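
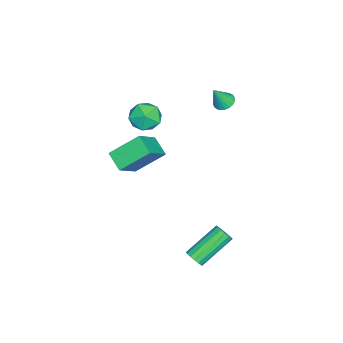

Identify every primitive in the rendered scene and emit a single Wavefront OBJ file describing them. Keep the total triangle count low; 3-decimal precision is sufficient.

v -3.067 0.754 2.782
v -2.63 0.533 2.512
v -2.573 0.366 3.898
v -2.556 0.749 2.554
v -2.57 0.967 2.636
v -2.67 1.147 2.743
v -2.839 1.26 2.858
v -3.048 1.285 2.959
v -3.259 1.219 3.029
v -3.438 1.072 3.057
v -3.552 0.87 3.038
v -3.583 0.648 2.974
v -3.524 0.444 2.877
v -3.387 0.294 2.764
v -3.194 0.224 2.654
v -2.979 0.245 2.566
v -2.78 0.354 2.516
v -0.72 -2.872 -1.494
v -1.363 -3.625 -0.971
v -1.34 -1.559 -0.364
v -1.983 -2.312 0.159
v 0.563 -3.208 -0.399
v -0.08 -3.961 0.124
v -0.057 -1.895 0.731
v -0.7 -2.648 1.254
v -0.919 -1.819 3.425
v -0.4 -1.517 2.734
v -0.96 -3.163 2.806
v -0.441 -2.861 2.115
v -0.084 -2.946 2.953
v -0.058 -2.116 3.336
v -1.302 -2.564 2.204
v -1.276 -1.734 2.587
v -0.637 -1.978 1.98
v 0.116 -2.214 2.443
v -1.476 -2.466 3.097
v -0.723 -2.702 3.56
v 3.781 1.466 -2.762
v 4.066 1.377 -2.348
v 2.784 2.405 -1.245
v 2.499 2.494 -1.658
v 4.16 1.602 -2.449
v 2.878 2.631 -1.345
v 4.153 1.791 -2.633
v 2.87 2.819 -1.53
v 4.046 1.893 -2.852
v 2.763 2.921 -1.749
v 3.868 1.88 -3.047
v 2.585 2.908 -1.943
v 3.667 1.756 -3.165
v 2.384 2.784 -2.062
v 3.496 1.555 -3.175
v 2.214 2.583 -2.072
v 3.402 1.329 -3.075
v 2.12 2.358 -1.971
v 3.41 1.141 -2.89
v 2.127 2.169 -1.787
v 3.517 1.039 -2.671
v 2.234 2.067 -1.568
v 3.695 1.052 -2.477
v 2.412 2.08 -1.373
v 3.896 1.176 -2.358
v 2.613 2.204 -1.255
f 2 1 4
f 2 4 3
f 4 1 5
f 4 5 3
f 5 1 6
f 5 6 3
f 6 1 7
f 6 7 3
f 7 1 8
f 7 8 3
f 8 1 9
f 8 9 3
f 9 1 10
f 9 10 3
f 10 1 11
f 10 11 3
f 11 1 12
f 11 12 3
f 12 1 13
f 12 13 3
f 13 1 14
f 13 14 3
f 14 1 15
f 14 15 3
f 15 1 16
f 15 16 3
f 16 1 17
f 16 17 3
f 17 1 2
f 17 2 3
f 19 21 18
f 22 19 18
f 18 21 20
f 20 22 18
f 19 25 21
f 23 19 22
f 23 25 19
f 21 25 20
f 24 22 20
f 20 25 24
f 24 23 22
f 25 23 24
f 26 37 31
f 26 31 27
f 26 27 33
f 26 33 36
f 26 36 37
f 27 31 35
f 31 37 30
f 37 36 28
f 36 33 32
f 33 27 34
f 29 35 30
f 29 30 28
f 29 28 32
f 29 32 34
f 29 34 35
f 30 35 31
f 28 30 37
f 32 28 36
f 34 32 33
f 35 34 27
f 39 38 42
f 39 42 40
f 40 42 43
f 40 43 41
f 42 38 44
f 42 44 43
f 43 44 45
f 43 45 41
f 44 38 46
f 44 46 45
f 45 46 47
f 45 47 41
f 46 38 48
f 46 48 47
f 47 48 49
f 47 49 41
f 48 38 50
f 48 50 49
f 49 50 51
f 49 51 41
f 50 38 52
f 50 52 51
f 51 52 53
f 51 53 41
f 52 38 54
f 52 54 53
f 53 54 55
f 53 55 41
f 54 38 56
f 54 56 55
f 55 56 57
f 55 57 41
f 56 38 58
f 56 58 57
f 57 58 59
f 57 59 41
f 58 38 60
f 58 60 59
f 59 60 61
f 59 61 41
f 60 38 62
f 60 62 61
f 61 62 63
f 61 63 41
f 62 38 39
f 62 39 63
f 63 39 40
f 63 40 41



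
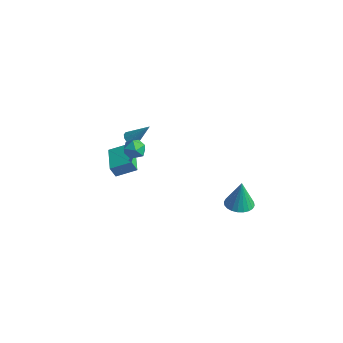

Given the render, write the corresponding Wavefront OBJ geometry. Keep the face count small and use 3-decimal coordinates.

v 3.939 0.465 -3.031
v 4.812 0.574 -3.027
v 3.901 0.715 -1.269
v 4.705 0.897 -3.076
v 4.48 1.153 -3.117
v 4.174 1.305 -3.145
v 3.831 1.329 -3.156
v 3.505 1.221 -3.148
v 3.245 0.998 -3.122
v 3.091 0.694 -3.082
v 3.066 0.355 -3.034
v 3.174 0.032 -2.986
v 3.398 -0.224 -2.945
v 3.705 -0.376 -2.916
v 4.047 -0.4 -2.905
v 4.373 -0.292 -2.914
v 4.633 -0.069 -2.94
v 4.787 0.235 -2.98
v -4.382 0.892 -2.329
v -3.961 0.973 -2.674
v -3.438 1.508 -1.031
v -4.128 1.234 -2.677
v -4.375 1.387 -2.569
v -4.625 1.383 -2.386
v -4.797 1.223 -2.184
v -4.838 0.958 -2.029
v -4.735 0.672 -1.969
v -4.519 0.456 -2.023
v -4.26 0.379 -2.175
v -4.04 0.464 -2.376
v -3.929 0.686 -2.562
v -1.966 -0.747 -0.534
v -1.578 -1.389 -0.431
v -2.962 -1.271 -0.049
v -2.574 -1.913 0.054
v -2.408 -1.3 0.466
v -1.793 -0.976 0.166
v -2.747 -1.684 -0.646
v -2.132 -1.36 -0.946
v -2.061 -1.968 -0.5
v -1.851 -1.73 0.187
v -2.689 -0.93 -0.667
v -2.479 -0.692 0.02
v -4.41 -0.642 -2.977
v -4.647 -0.873 -2.194
v -3.475 0.205 -2.443
v -3.712 -0.026 -1.66
v -3.208 -1.954 -3
v -3.445 -2.185 -2.217
v -2.273 -1.107 -2.466
v -2.51 -1.338 -1.683
f 2 1 4
f 2 4 3
f 4 1 5
f 4 5 3
f 5 1 6
f 5 6 3
f 6 1 7
f 6 7 3
f 7 1 8
f 7 8 3
f 8 1 9
f 8 9 3
f 9 1 10
f 9 10 3
f 10 1 11
f 10 11 3
f 11 1 12
f 11 12 3
f 12 1 13
f 12 13 3
f 13 1 14
f 13 14 3
f 14 1 15
f 14 15 3
f 15 1 16
f 15 16 3
f 16 1 17
f 16 17 3
f 17 1 18
f 17 18 3
f 18 1 2
f 18 2 3
f 20 19 22
f 20 22 21
f 22 19 23
f 22 23 21
f 23 19 24
f 23 24 21
f 24 19 25
f 24 25 21
f 25 19 26
f 25 26 21
f 26 19 27
f 26 27 21
f 27 19 28
f 27 28 21
f 28 19 29
f 28 29 21
f 29 19 30
f 29 30 21
f 30 19 31
f 30 31 21
f 31 19 20
f 31 20 21
f 32 43 37
f 32 37 33
f 32 33 39
f 32 39 42
f 32 42 43
f 33 37 41
f 37 43 36
f 43 42 34
f 42 39 38
f 39 33 40
f 35 41 36
f 35 36 34
f 35 34 38
f 35 38 40
f 35 40 41
f 36 41 37
f 34 36 43
f 38 34 42
f 40 38 39
f 41 40 33
f 45 47 44
f 48 45 44
f 44 47 46
f 46 48 44
f 45 51 47
f 49 45 48
f 49 51 45
f 47 51 46
f 50 48 46
f 46 51 50
f 50 49 48
f 51 49 50



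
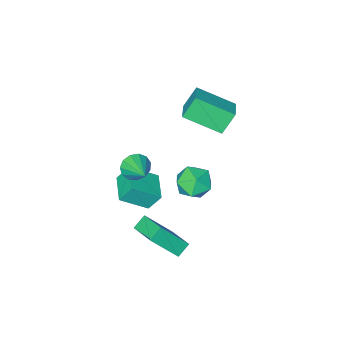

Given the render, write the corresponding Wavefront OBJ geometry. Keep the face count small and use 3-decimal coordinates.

v -1.661 0.061 1.708
v -2.368 0.15 2.819
v -2.898 1.485 0.808
v -3.604 1.574 1.919
v -0.896 0.986 2.121
v -1.602 1.075 3.232
v -2.132 2.41 1.221
v -2.839 2.499 2.332
v 1.997 3.247 -4.182
v 1.32 3.156 -3.728
v 2.147 4.732 -3.662
v 1.47 4.641 -3.208
v 3.11 2.599 -2.652
v 2.433 2.508 -2.198
v 3.26 4.084 -2.132
v 2.583 3.993 -1.678
v 2.904 2.545 2.035
v 3.408 2.665 1.52
v 3.276 3.775 2.685
v 3.061 2.841 1.386
v 2.665 2.923 1.458
v 2.344 2.885 1.713
v 2.201 2.739 2.07
v 2.282 2.532 2.416
v 2.56 2.328 2.641
v 2.947 2.194 2.673
v 3.321 2.171 2.503
v 3.562 2.267 2.184
v 3.595 2.451 1.818
v 1.236 -1.41 -3.531
v 0.732 -1.034 -2.616
v 0.01 -0.74 -4.482
v -0.493 -0.363 -3.567
v 2.033 -0.097 -3.633
v 1.53 0.28 -2.718
v 0.808 0.574 -4.584
v 0.304 0.95 -3.669
v 0.651 4.403 -0.225
v 1.308 4.581 0.478
v 0.012 3.259 0.662
v 0.669 3.437 1.365
v -0.029 4.093 1.17
v 0.366 4.801 0.622
v 0.954 3.039 0.518
v 1.349 3.747 -0.03
v 1.495 3.738 0.937
v 0.887 4.39 1.34
v 0.433 3.45 -0.2
v -0.175 4.102 0.203
f 2 4 1
f 5 2 1
f 1 4 3
f 3 5 1
f 2 8 4
f 6 2 5
f 6 8 2
f 4 8 3
f 7 5 3
f 3 8 7
f 7 6 5
f 8 6 7
f 10 12 9
f 13 10 9
f 9 12 11
f 11 13 9
f 10 16 12
f 14 10 13
f 14 16 10
f 12 16 11
f 15 13 11
f 11 16 15
f 15 14 13
f 16 14 15
f 18 17 20
f 18 20 19
f 20 17 21
f 20 21 19
f 21 17 22
f 21 22 19
f 22 17 23
f 22 23 19
f 23 17 24
f 23 24 19
f 24 17 25
f 24 25 19
f 25 17 26
f 25 26 19
f 26 17 27
f 26 27 19
f 27 17 28
f 27 28 19
f 28 17 29
f 28 29 19
f 29 17 18
f 29 18 19
f 31 33 30
f 34 31 30
f 30 33 32
f 32 34 30
f 31 37 33
f 35 31 34
f 35 37 31
f 33 37 32
f 36 34 32
f 32 37 36
f 36 35 34
f 37 35 36
f 38 49 43
f 38 43 39
f 38 39 45
f 38 45 48
f 38 48 49
f 39 43 47
f 43 49 42
f 49 48 40
f 48 45 44
f 45 39 46
f 41 47 42
f 41 42 40
f 41 40 44
f 41 44 46
f 41 46 47
f 42 47 43
f 40 42 49
f 44 40 48
f 46 44 45
f 47 46 39



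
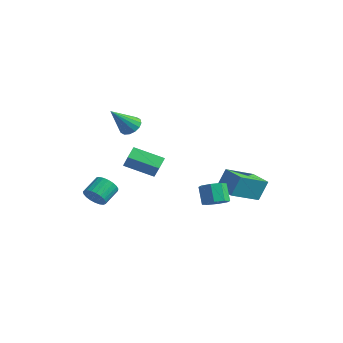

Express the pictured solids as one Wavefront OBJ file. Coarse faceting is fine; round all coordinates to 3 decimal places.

v -3.767 -1.55 2.504
v -3.028 -1.564 2.629
v -4.053 -2.85 4.036
v -3.161 -1.275 2.85
v -3.457 -1.059 2.979
v -3.836 -0.974 2.98
v -4.197 -1.044 2.853
v -4.442 -1.249 2.633
v -4.506 -1.535 2.379
v -4.373 -1.825 2.157
v -4.077 -2.041 2.029
v -3.698 -2.125 2.028
v -3.337 -2.056 2.155
v -3.092 -1.85 2.375
v 2.464 -1.022 -0.454
v 2.616 -0.417 0.811
v 2.844 0.868 -1.404
v 2.997 1.473 -0.14
v 3.843 -1.313 -0.48
v 3.996 -0.708 0.784
v 4.224 0.577 -1.431
v 4.376 1.182 -0.166
v -3.824 -4.432 -2.298
v -3.483 -4.067 -2.911
v -3.616 -2.943 -2.314
v -3.956 -3.308 -1.702
v -3.801 -4.06 -2.995
v -3.933 -2.935 -2.398
v -4.122 -4.117 -2.958
v -4.255 -2.993 -2.362
v -4.392 -4.229 -2.808
v -4.524 -3.104 -2.211
v -4.564 -4.376 -2.569
v -4.696 -3.251 -1.973
v -4.607 -4.532 -2.284
v -4.74 -3.407 -1.687
v -4.516 -4.671 -2.001
v -4.648 -3.547 -1.404
v -4.304 -4.769 -1.769
v -4.436 -3.645 -1.173
v -4.01 -4.809 -1.629
v -4.142 -3.684 -1.033
v -3.683 -4.784 -1.605
v -3.815 -3.659 -1.008
v -3.381 -4.697 -1.7
v -3.513 -3.573 -1.104
v -3.155 -4.565 -1.899
v -3.287 -3.441 -1.303
v -3.045 -4.41 -2.167
v -3.177 -3.286 -1.571
v -3.07 -4.259 -2.458
v -3.202 -3.134 -1.861
v -3.225 -4.138 -2.721
v -3.357 -3.013 -2.124
v 4.042 -2.741 -0.431
v 4.401 -3.284 -0.001
v 3.777 -2.902 1.001
v 3.418 -2.359 0.571
v 4.699 -2.767 -0.012
v 4.075 -2.385 0.99
v 4.613 -2.235 -0.268
v 3.989 -1.853 0.734
v 4.192 -1.999 -0.62
v 3.568 -1.618 0.382
v 3.683 -2.198 -0.861
v 3.059 -1.816 0.141
v 3.385 -2.715 -0.85
v 2.761 -2.333 0.152
v 3.471 -3.247 -0.594
v 2.847 -2.865 0.408
v 3.892 -3.482 -0.242
v 3.268 -3.101 0.76
v -2.212 -3.684 0.591
v -2.517 -2.92 1.003
v -0.723 -2.705 -0.123
v -1.028 -1.941 0.288
v -1.552 -3.959 1.592
v -1.857 -3.195 2.003
v -0.063 -2.98 0.877
v -0.368 -2.216 1.289
f 2 1 4
f 2 4 3
f 4 1 5
f 4 5 3
f 5 1 6
f 5 6 3
f 6 1 7
f 6 7 3
f 7 1 8
f 7 8 3
f 8 1 9
f 8 9 3
f 9 1 10
f 9 10 3
f 10 1 11
f 10 11 3
f 11 1 12
f 11 12 3
f 12 1 13
f 12 13 3
f 13 1 14
f 13 14 3
f 14 1 2
f 14 2 3
f 16 18 15
f 19 16 15
f 15 18 17
f 17 19 15
f 16 22 18
f 20 16 19
f 20 22 16
f 18 22 17
f 21 19 17
f 17 22 21
f 21 20 19
f 22 20 21
f 24 23 27
f 24 27 25
f 25 27 28
f 25 28 26
f 27 23 29
f 27 29 28
f 28 29 30
f 28 30 26
f 29 23 31
f 29 31 30
f 30 31 32
f 30 32 26
f 31 23 33
f 31 33 32
f 32 33 34
f 32 34 26
f 33 23 35
f 33 35 34
f 34 35 36
f 34 36 26
f 35 23 37
f 35 37 36
f 36 37 38
f 36 38 26
f 37 23 39
f 37 39 38
f 38 39 40
f 38 40 26
f 39 23 41
f 39 41 40
f 40 41 42
f 40 42 26
f 41 23 43
f 41 43 42
f 42 43 44
f 42 44 26
f 43 23 45
f 43 45 44
f 44 45 46
f 44 46 26
f 45 23 47
f 45 47 46
f 46 47 48
f 46 48 26
f 47 23 49
f 47 49 48
f 48 49 50
f 48 50 26
f 49 23 51
f 49 51 50
f 50 51 52
f 50 52 26
f 51 23 53
f 51 53 52
f 52 53 54
f 52 54 26
f 53 23 24
f 53 24 54
f 54 24 25
f 54 25 26
f 56 55 59
f 56 59 57
f 57 59 60
f 57 60 58
f 59 55 61
f 59 61 60
f 60 61 62
f 60 62 58
f 61 55 63
f 61 63 62
f 62 63 64
f 62 64 58
f 63 55 65
f 63 65 64
f 64 65 66
f 64 66 58
f 65 55 67
f 65 67 66
f 66 67 68
f 66 68 58
f 67 55 69
f 67 69 68
f 68 69 70
f 68 70 58
f 69 55 71
f 69 71 70
f 70 71 72
f 70 72 58
f 71 55 56
f 71 56 72
f 72 56 57
f 72 57 58
f 74 76 73
f 77 74 73
f 73 76 75
f 75 77 73
f 74 80 76
f 78 74 77
f 78 80 74
f 76 80 75
f 79 77 75
f 75 80 79
f 79 78 77
f 80 78 79



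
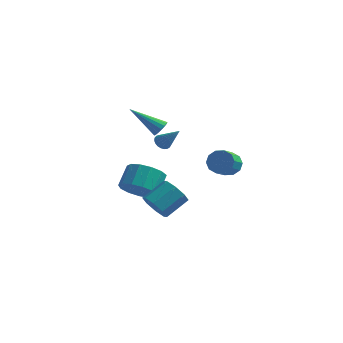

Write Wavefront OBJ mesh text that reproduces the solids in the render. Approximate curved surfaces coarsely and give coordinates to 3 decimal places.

v -1.296 -3.938 -3.542
v -0.873 -3.746 -4.278
v -0.04 -2.73 -3.533
v -0.464 -2.922 -2.798
v -1.414 -3.368 -4.189
v -0.581 -2.352 -3.445
v -1.886 -3.324 -3.722
v -1.053 -2.308 -2.977
v -2.013 -3.639 -3.149
v -1.18 -2.623 -2.405
v -1.72 -4.13 -2.807
v -0.887 -3.114 -2.062
v -1.179 -4.508 -2.895
v -0.346 -3.492 -2.151
v -0.707 -4.552 -3.363
v 0.126 -3.536 -2.618
v -0.58 -4.237 -3.935
v 0.253 -3.221 -3.191
v 1.668 -0.639 -1.869
v 2.331 -0.883 -2.089
v 2.175 -2.045 -1.271
v 1.512 -1.801 -1.051
v 2.392 -0.628 -1.715
v 2.235 -1.79 -0.896
v 2.176 -0.376 -1.399
v 2.02 -1.539 -0.581
v 1.766 -0.226 -1.263
v 1.61 -1.388 -0.445
v 1.319 -0.232 -1.359
v 1.163 -1.395 -0.54
v 1.005 -0.395 -1.649
v 0.849 -1.557 -0.831
v 0.945 -0.65 -2.024
v 0.788 -1.812 -1.205
v 1.16 -0.901 -2.339
v 1.004 -2.064 -1.521
v 1.57 -1.052 -2.475
v 1.414 -2.214 -1.657
v 2.017 -1.045 -2.38
v 1.861 -2.208 -1.561
v -2.927 -1.218 -4.29
v -2.008 -0.949 -4.81
v -1.854 0.147 -3.969
v -2.773 -0.122 -3.45
v -2.463 -0.66 -5.103
v -2.309 0.437 -4.263
v -3.066 -0.548 -5.139
v -2.912 0.548 -4.298
v -3.625 -0.649 -4.905
v -3.471 0.447 -4.064
v -3.962 -0.931 -4.475
v -3.808 0.165 -3.635
v -3.971 -1.304 -3.988
v -3.817 -0.207 -3.147
v -3.648 -1.649 -3.596
v -3.494 -0.553 -2.755
v -3.096 -1.858 -3.425
v -2.942 -0.762 -2.584
v -2.491 -1.864 -3.528
v -2.337 -0.768 -2.687
v -2.024 -1.664 -3.874
v -1.87 -0.568 -3.033
v -1.844 -1.323 -4.352
v -1.69 -0.227 -3.511
v -2.212 0.892 -1.746
v -1.895 0.674 -2.08
v -1.208 0.528 -0.554
v -1.825 0.875 -2.077
v -1.823 1.078 -2.017
v -1.887 1.249 -1.91
v -2.008 1.359 -1.775
v -2.165 1.387 -1.634
v -2.329 1.331 -1.513
v -2.473 1.198 -1.432
v -2.572 1.012 -1.405
v -2.609 0.806 -1.437
v -2.577 0.614 -1.523
v -2.482 0.471 -1.647
v -2.341 0.4 -1.788
v -2.177 0.415 -1.921
v -2.019 0.512 -2.025
v -3.025 3.497 -2.349
v -2.748 3.803 -1.97
v -4.755 3.503 -1.091
v -2.875 3.997 -2.145
v -3.041 4.056 -2.375
v -3.203 3.966 -2.597
v -3.318 3.75 -2.754
v -3.353 3.467 -2.801
v -3.301 3.191 -2.728
v -3.175 2.998 -2.553
v -3.008 2.938 -2.324
v -2.846 3.028 -2.101
v -2.731 3.244 -1.945
v -2.696 3.527 -1.897
f 2 1 5
f 2 5 3
f 3 5 6
f 3 6 4
f 5 1 7
f 5 7 6
f 6 7 8
f 6 8 4
f 7 1 9
f 7 9 8
f 8 9 10
f 8 10 4
f 9 1 11
f 9 11 10
f 10 11 12
f 10 12 4
f 11 1 13
f 11 13 12
f 12 13 14
f 12 14 4
f 13 1 15
f 13 15 14
f 14 15 16
f 14 16 4
f 15 1 17
f 15 17 16
f 16 17 18
f 16 18 4
f 17 1 2
f 17 2 18
f 18 2 3
f 18 3 4
f 20 19 23
f 20 23 21
f 21 23 24
f 21 24 22
f 23 19 25
f 23 25 24
f 24 25 26
f 24 26 22
f 25 19 27
f 25 27 26
f 26 27 28
f 26 28 22
f 27 19 29
f 27 29 28
f 28 29 30
f 28 30 22
f 29 19 31
f 29 31 30
f 30 31 32
f 30 32 22
f 31 19 33
f 31 33 32
f 32 33 34
f 32 34 22
f 33 19 35
f 33 35 34
f 34 35 36
f 34 36 22
f 35 19 37
f 35 37 36
f 36 37 38
f 36 38 22
f 37 19 39
f 37 39 38
f 38 39 40
f 38 40 22
f 39 19 20
f 39 20 40
f 40 20 21
f 40 21 22
f 42 41 45
f 42 45 43
f 43 45 46
f 43 46 44
f 45 41 47
f 45 47 46
f 46 47 48
f 46 48 44
f 47 41 49
f 47 49 48
f 48 49 50
f 48 50 44
f 49 41 51
f 49 51 50
f 50 51 52
f 50 52 44
f 51 41 53
f 51 53 52
f 52 53 54
f 52 54 44
f 53 41 55
f 53 55 54
f 54 55 56
f 54 56 44
f 55 41 57
f 55 57 56
f 56 57 58
f 56 58 44
f 57 41 59
f 57 59 58
f 58 59 60
f 58 60 44
f 59 41 61
f 59 61 60
f 60 61 62
f 60 62 44
f 61 41 63
f 61 63 62
f 62 63 64
f 62 64 44
f 63 41 42
f 63 42 64
f 64 42 43
f 64 43 44
f 66 65 68
f 66 68 67
f 68 65 69
f 68 69 67
f 69 65 70
f 69 70 67
f 70 65 71
f 70 71 67
f 71 65 72
f 71 72 67
f 72 65 73
f 72 73 67
f 73 65 74
f 73 74 67
f 74 65 75
f 74 75 67
f 75 65 76
f 75 76 67
f 76 65 77
f 76 77 67
f 77 65 78
f 77 78 67
f 78 65 79
f 78 79 67
f 79 65 80
f 79 80 67
f 80 65 81
f 80 81 67
f 81 65 66
f 81 66 67
f 83 82 85
f 83 85 84
f 85 82 86
f 85 86 84
f 86 82 87
f 86 87 84
f 87 82 88
f 87 88 84
f 88 82 89
f 88 89 84
f 89 82 90
f 89 90 84
f 90 82 91
f 90 91 84
f 91 82 92
f 91 92 84
f 92 82 93
f 92 93 84
f 93 82 94
f 93 94 84
f 94 82 95
f 94 95 84
f 95 82 83
f 95 83 84



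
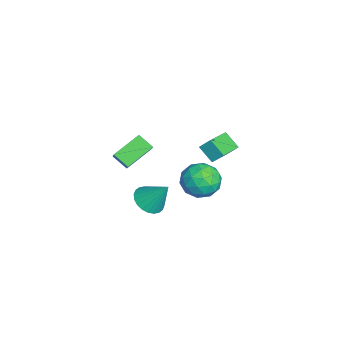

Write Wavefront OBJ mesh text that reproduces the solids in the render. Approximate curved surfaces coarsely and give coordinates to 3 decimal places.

v -2.586 3.967 -0.673
v -3.235 3.296 0.066
v -2.454 4.558 -0.021
v -3.103 3.887 0.718
v -1.117 3.093 -0.178
v -1.766 2.422 0.561
v -0.985 3.684 0.474
v -1.634 3.013 1.213
v 0.57 -0.252 -1.867
v 1.394 -0.017 -2.3
v 1.05 0.752 -0.413
v 1.169 0.259 -2.417
v 0.853 0.457 -2.449
v 0.493 0.547 -2.393
v 0.146 0.516 -2.257
v -0.137 0.368 -2.061
v -0.312 0.126 -1.836
v -0.353 -0.174 -1.615
v -0.254 -0.486 -1.433
v -0.029 -0.762 -1.316
v 0.287 -0.96 -1.284
v 0.646 -1.051 -1.34
v 0.994 -1.02 -1.476
v 1.277 -0.872 -1.672
v 1.452 -0.629 -1.898
v 1.493 -0.329 -2.118
v 3.18 3.258 2.425
v 3.978 3.061 1.641
v 2.402 1.639 2.039
v 3.2 1.442 1.255
v 3.475 1.446 2.357
v 3.956 2.446 2.595
v 2.424 2.254 1.085
v 2.905 3.254 1.323
v 3.51 2.44 0.813
v 4.16 1.941 1.599
v 2.22 2.759 2.081
v 2.87 2.26 2.867
v 3.647 3.302 2.066
v 2.733 1.398 1.614
v 2.894 1.4 2.261
v 3.363 1.285 1.8
v 3.635 2.94 2.627
v 4.103 2.825 2.167
v 3.808 1.875 2.588
v 2.277 1.875 1.513
v 2.745 1.76 1.053
v 3.017 3.415 1.88
v 3.486 3.3 1.419
v 2.572 2.825 1.092
v 3.842 2.821 1.119
v 3.384 1.869 0.893
v 2.928 2.346 0.792
v 3.211 2.935 0.932
v 4.223 2.528 1.581
v 3.766 1.576 1.355
v 3.928 1.578 2.002
v 4.21 2.166 2.142
v 3.949 2.163 1.094
v 2.614 3.124 2.325
v 2.157 2.172 2.099
v 2.17 2.534 1.538
v 2.452 3.122 1.678
v 2.996 2.831 2.787
v 2.538 1.879 2.561
v 3.169 1.765 2.748
v 3.452 2.354 2.888
v 2.431 2.537 2.586
v -3.567 -2.21 -1.56
v -2.85 -2.131 -0.854
v -4.552 -0.852 -0.712
v -3.835 -0.773 -0.005
v -3.045 -1.447 -2.175
v -2.328 -1.368 -1.468
v -4.03 -0.089 -1.326
v -3.313 -0.01 -0.62
f 2 4 1
f 5 2 1
f 1 4 3
f 3 5 1
f 2 8 4
f 6 2 5
f 6 8 2
f 4 8 3
f 7 5 3
f 3 8 7
f 7 6 5
f 8 6 7
f 10 9 12
f 10 12 11
f 12 9 13
f 12 13 11
f 13 9 14
f 13 14 11
f 14 9 15
f 14 15 11
f 15 9 16
f 15 16 11
f 16 9 17
f 16 17 11
f 17 9 18
f 17 18 11
f 18 9 19
f 18 19 11
f 19 9 20
f 19 20 11
f 20 9 21
f 20 21 11
f 21 9 22
f 21 22 11
f 22 9 23
f 22 23 11
f 23 9 24
f 23 24 11
f 24 9 25
f 24 25 11
f 25 9 26
f 25 26 11
f 26 9 10
f 26 10 11
f 27 64 43
f 64 38 67
f 43 67 32
f 64 67 43
f 27 43 39
f 43 32 44
f 39 44 28
f 43 44 39
f 27 39 48
f 39 28 49
f 48 49 34
f 39 49 48
f 27 48 60
f 48 34 63
f 60 63 37
f 48 63 60
f 27 60 64
f 60 37 68
f 64 68 38
f 60 68 64
f 28 44 55
f 44 32 58
f 55 58 36
f 44 58 55
f 32 67 45
f 67 38 66
f 45 66 31
f 67 66 45
f 38 68 65
f 68 37 61
f 65 61 29
f 68 61 65
f 37 63 62
f 63 34 50
f 62 50 33
f 63 50 62
f 34 49 54
f 49 28 51
f 54 51 35
f 49 51 54
f 30 56 42
f 56 36 57
f 42 57 31
f 56 57 42
f 30 42 40
f 42 31 41
f 40 41 29
f 42 41 40
f 30 40 47
f 40 29 46
f 47 46 33
f 40 46 47
f 30 47 52
f 47 33 53
f 52 53 35
f 47 53 52
f 30 52 56
f 52 35 59
f 56 59 36
f 52 59 56
f 31 57 45
f 57 36 58
f 45 58 32
f 57 58 45
f 29 41 65
f 41 31 66
f 65 66 38
f 41 66 65
f 33 46 62
f 46 29 61
f 62 61 37
f 46 61 62
f 35 53 54
f 53 33 50
f 54 50 34
f 53 50 54
f 36 59 55
f 59 35 51
f 55 51 28
f 59 51 55
f 70 72 69
f 73 70 69
f 69 72 71
f 71 73 69
f 70 76 72
f 74 70 73
f 74 76 70
f 72 76 71
f 75 73 71
f 71 76 75
f 75 74 73
f 76 74 75



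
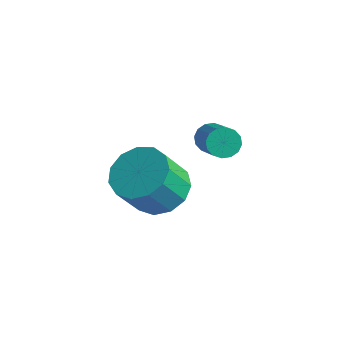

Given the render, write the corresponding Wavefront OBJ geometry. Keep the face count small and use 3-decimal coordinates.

v 0.082 1.209 -2.382
v 0.964 1.676 -1.995
v 0.839 0.799 -0.651
v -0.042 0.331 -1.038
v 0.499 2.016 -1.817
v 0.374 1.139 -0.472
v -0.099 2.099 -1.818
v -0.223 1.222 -0.473
v -0.638 1.9 -1.998
v -0.763 1.023 -0.654
v -0.949 1.481 -2.3
v -1.074 0.604 -0.956
v -0.932 0.975 -2.628
v -1.057 0.098 -1.284
v -0.594 0.544 -2.878
v -0.718 -0.333 -1.534
v -0.04 0.324 -2.971
v -0.165 -0.554 -1.627
v 0.552 0.384 -2.876
v 0.427 -0.493 -1.532
v 0.995 0.706 -2.625
v 0.871 -0.171 -1.281
v 1.149 1.188 -2.297
v 1.024 0.311 -0.952
v 1.801 1.686 0.897
v 1.975 1.4 0.448
v 3.072 0.708 1.314
v 2.899 0.994 1.763
v 2.131 1.644 0.446
v 3.228 0.952 1.312
v 2.198 1.9 0.565
v 3.296 1.208 1.431
v 2.159 2.098 0.773
v 3.257 1.406 1.639
v 2.024 2.186 1.014
v 3.122 1.494 1.88
v 1.83 2.14 1.224
v 2.927 1.448 2.09
v 1.628 1.972 1.346
v 2.725 1.28 2.212
v 1.472 1.728 1.348
v 2.569 1.036 2.214
v 1.404 1.472 1.229
v 2.502 0.78 2.095
v 1.443 1.274 1.021
v 2.541 0.582 1.887
v 1.578 1.186 0.78
v 2.676 0.494 1.646
v 1.773 1.232 0.57
v 2.87 0.54 1.436
f 2 1 5
f 2 5 3
f 3 5 6
f 3 6 4
f 5 1 7
f 5 7 6
f 6 7 8
f 6 8 4
f 7 1 9
f 7 9 8
f 8 9 10
f 8 10 4
f 9 1 11
f 9 11 10
f 10 11 12
f 10 12 4
f 11 1 13
f 11 13 12
f 12 13 14
f 12 14 4
f 13 1 15
f 13 15 14
f 14 15 16
f 14 16 4
f 15 1 17
f 15 17 16
f 16 17 18
f 16 18 4
f 17 1 19
f 17 19 18
f 18 19 20
f 18 20 4
f 19 1 21
f 19 21 20
f 20 21 22
f 20 22 4
f 21 1 23
f 21 23 22
f 22 23 24
f 22 24 4
f 23 1 2
f 23 2 24
f 24 2 3
f 24 3 4
f 26 25 29
f 26 29 27
f 27 29 30
f 27 30 28
f 29 25 31
f 29 31 30
f 30 31 32
f 30 32 28
f 31 25 33
f 31 33 32
f 32 33 34
f 32 34 28
f 33 25 35
f 33 35 34
f 34 35 36
f 34 36 28
f 35 25 37
f 35 37 36
f 36 37 38
f 36 38 28
f 37 25 39
f 37 39 38
f 38 39 40
f 38 40 28
f 39 25 41
f 39 41 40
f 40 41 42
f 40 42 28
f 41 25 43
f 41 43 42
f 42 43 44
f 42 44 28
f 43 25 45
f 43 45 44
f 44 45 46
f 44 46 28
f 45 25 47
f 45 47 46
f 46 47 48
f 46 48 28
f 47 25 49
f 47 49 48
f 48 49 50
f 48 50 28
f 49 25 26
f 49 26 50
f 50 26 27
f 50 27 28



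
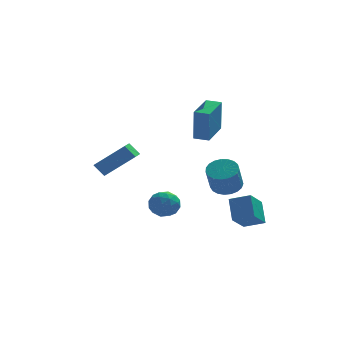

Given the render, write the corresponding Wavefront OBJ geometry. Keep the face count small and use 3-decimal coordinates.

v -1.067 -1.656 -1.853
v -0.768 -1.23 -2.63
v -0.192 -2.85 -2.17
v 0.107 -2.424 -2.947
v 0.359 -2.096 -2.108
v -0.182 -1.358 -1.912
v -0.778 -2.722 -2.888
v -1.319 -1.984 -2.692
v -0.589 -1.889 -3.27
v 0.113 -1.502 -2.788
v -1.073 -2.578 -2.012
v -0.371 -2.191 -1.53
v -0.994 -1.338 -2.214
v 0.034 -2.742 -2.586
v 0.182 -2.549 -2.093
v 0.358 -2.299 -2.55
v -0.65 -1.413 -1.791
v -0.474 -1.163 -2.248
v 0.188 -1.672 -1.941
v -0.486 -2.917 -2.552
v -0.31 -2.667 -3.009
v -1.318 -1.781 -2.25
v -1.142 -1.531 -2.707
v -1.148 -2.408 -2.859
v -0.713 -1.475 -3.047
v -0.199 -2.177 -3.233
v -0.719 -2.352 -3.198
v -1.037 -1.918 -3.083
v -0.3 -1.248 -2.763
v 0.214 -1.95 -2.95
v 0.362 -1.757 -2.456
v 0.044 -1.323 -2.341
v -0.195 -1.635 -3.14
v -1.174 -2.13 -1.85
v -0.66 -2.832 -2.037
v -1.004 -2.757 -2.459
v -1.322 -2.323 -2.344
v -0.761 -1.903 -1.567
v -0.247 -2.605 -1.753
v 0.077 -2.162 -1.717
v -0.241 -1.728 -1.602
v -0.765 -2.445 -1.66
v -3.725 -2.52 0.047
v -4.279 -2.218 0.731
v -3.416 -1.456 -0.173
v -3.97 -1.154 0.51
v -2.07 -2.706 1.47
v -2.624 -2.404 2.153
v -1.761 -1.642 1.249
v -2.315 -1.34 1.933
v 3.039 -0.787 -1.575
v 3.905 -0.639 -1.304
v 3.568 -1.405 0.187
v 2.701 -1.553 -0.085
v 3.728 -0.323 -1.181
v 3.391 -1.089 0.31
v 3.432 -0.087 -1.127
v 3.095 -0.853 0.364
v 3.068 0.028 -1.15
v 2.731 -0.738 0.341
v 2.699 0.002 -1.247
v 2.362 -0.764 0.244
v 2.388 -0.16 -1.4
v 2.051 -0.927 0.091
v 2.19 -0.431 -1.584
v 1.853 -1.197 -0.093
v 2.139 -0.763 -1.767
v 1.802 -1.53 -0.276
v 2.243 -1.1 -1.916
v 1.906 -1.866 -0.425
v 2.485 -1.382 -2.007
v 2.148 -2.148 -0.516
v 2.823 -1.561 -2.022
v 2.485 -2.328 -0.532
v 3.197 -1.607 -1.961
v 2.86 -2.373 -0.47
v 3.545 -1.511 -1.833
v 3.208 -2.277 -0.342
v 3.805 -1.289 -1.66
v 3.468 -2.056 -0.17
v 3.932 -0.981 -1.473
v 3.595 -1.747 0.018
v 1.474 1.987 0.919
v 1.469 1.739 3.024
v 2.347 3.85 1.139
v 2.342 3.603 3.245
v 2.318 1.597 0.875
v 2.313 1.35 2.981
v 3.191 3.461 1.096
v 3.186 3.213 3.201
v 4.144 -4.045 -2.608
v 4.074 -3.005 -1.489
v 3.01 -3.681 -3.019
v 2.94 -2.64 -1.9
v 4.92 -2.84 -3.68
v 4.85 -1.799 -2.561
v 3.786 -2.475 -4.091
v 3.716 -1.435 -2.972
f 1 38 17
f 38 12 41
f 17 41 6
f 38 41 17
f 1 17 13
f 17 6 18
f 13 18 2
f 17 18 13
f 1 13 22
f 13 2 23
f 22 23 8
f 13 23 22
f 1 22 34
f 22 8 37
f 34 37 11
f 22 37 34
f 1 34 38
f 34 11 42
f 38 42 12
f 34 42 38
f 2 18 29
f 18 6 32
f 29 32 10
f 18 32 29
f 6 41 19
f 41 12 40
f 19 40 5
f 41 40 19
f 12 42 39
f 42 11 35
f 39 35 3
f 42 35 39
f 11 37 36
f 37 8 24
f 36 24 7
f 37 24 36
f 8 23 28
f 23 2 25
f 28 25 9
f 23 25 28
f 4 30 16
f 30 10 31
f 16 31 5
f 30 31 16
f 4 16 14
f 16 5 15
f 14 15 3
f 16 15 14
f 4 14 21
f 14 3 20
f 21 20 7
f 14 20 21
f 4 21 26
f 21 7 27
f 26 27 9
f 21 27 26
f 4 26 30
f 26 9 33
f 30 33 10
f 26 33 30
f 5 31 19
f 31 10 32
f 19 32 6
f 31 32 19
f 3 15 39
f 15 5 40
f 39 40 12
f 15 40 39
f 7 20 36
f 20 3 35
f 36 35 11
f 20 35 36
f 9 27 28
f 27 7 24
f 28 24 8
f 27 24 28
f 10 33 29
f 33 9 25
f 29 25 2
f 33 25 29
f 44 46 43
f 47 44 43
f 43 46 45
f 45 47 43
f 44 50 46
f 48 44 47
f 48 50 44
f 46 50 45
f 49 47 45
f 45 50 49
f 49 48 47
f 50 48 49
f 52 51 55
f 52 55 53
f 53 55 56
f 53 56 54
f 55 51 57
f 55 57 56
f 56 57 58
f 56 58 54
f 57 51 59
f 57 59 58
f 58 59 60
f 58 60 54
f 59 51 61
f 59 61 60
f 60 61 62
f 60 62 54
f 61 51 63
f 61 63 62
f 62 63 64
f 62 64 54
f 63 51 65
f 63 65 64
f 64 65 66
f 64 66 54
f 65 51 67
f 65 67 66
f 66 67 68
f 66 68 54
f 67 51 69
f 67 69 68
f 68 69 70
f 68 70 54
f 69 51 71
f 69 71 70
f 70 71 72
f 70 72 54
f 71 51 73
f 71 73 72
f 72 73 74
f 72 74 54
f 73 51 75
f 73 75 74
f 74 75 76
f 74 76 54
f 75 51 77
f 75 77 76
f 76 77 78
f 76 78 54
f 77 51 79
f 77 79 78
f 78 79 80
f 78 80 54
f 79 51 81
f 79 81 80
f 80 81 82
f 80 82 54
f 81 51 52
f 81 52 82
f 82 52 53
f 82 53 54
f 84 86 83
f 87 84 83
f 83 86 85
f 85 87 83
f 84 90 86
f 88 84 87
f 88 90 84
f 86 90 85
f 89 87 85
f 85 90 89
f 89 88 87
f 90 88 89
f 92 94 91
f 95 92 91
f 91 94 93
f 93 95 91
f 92 98 94
f 96 92 95
f 96 98 92
f 94 98 93
f 97 95 93
f 93 98 97
f 97 96 95
f 98 96 97



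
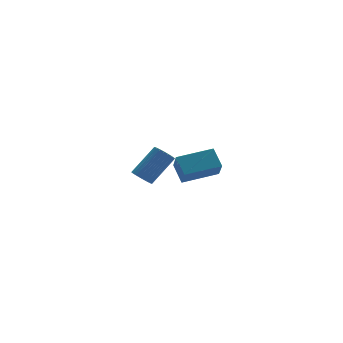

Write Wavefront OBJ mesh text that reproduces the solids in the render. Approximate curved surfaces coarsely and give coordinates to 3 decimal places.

v -0.425 -3.94 -1.263
v -0.636 -4.71 -0.314
v -0.446 -3.037 -0.535
v -0.657 -3.807 0.414
v 1.417 -4.113 -0.994
v 1.206 -4.883 -0.045
v 1.396 -3.21 -0.266
v 1.185 -3.98 0.683
v 0.176 2.303 -4.216
v 0.54 2.58 -4.664
v 1.948 2.914 -3.311
v 1.584 2.637 -2.864
v 0.411 2.776 -4.578
v 1.819 3.11 -3.225
v 0.247 2.9 -4.437
v 1.654 3.234 -3.084
v 0.071 2.933 -4.262
v 1.478 3.267 -2.91
v -0.088 2.87 -4.08
v 1.319 3.204 -2.728
v -0.208 2.72 -3.92
v 1.2 3.054 -2.567
v -0.268 2.508 -3.804
v 1.139 2.842 -2.452
v -0.261 2.264 -3.751
v 1.146 2.598 -2.399
v -0.188 2.026 -3.769
v 1.22 2.36 -2.416
v -0.059 1.83 -3.855
v 1.349 2.164 -2.502
v 0.106 1.706 -3.996
v 1.513 2.04 -2.643
v 0.282 1.673 -4.17
v 1.689 2.007 -2.818
v 0.441 1.736 -4.352
v 1.848 2.07 -3
v 0.56 1.886 -4.513
v 1.968 2.22 -3.16
v 0.621 2.098 -4.628
v 2.028 2.432 -3.276
v 0.614 2.342 -4.681
v 2.021 2.676 -3.329
f 2 4 1
f 5 2 1
f 1 4 3
f 3 5 1
f 2 8 4
f 6 2 5
f 6 8 2
f 4 8 3
f 7 5 3
f 3 8 7
f 7 6 5
f 8 6 7
f 10 9 13
f 10 13 11
f 11 13 14
f 11 14 12
f 13 9 15
f 13 15 14
f 14 15 16
f 14 16 12
f 15 9 17
f 15 17 16
f 16 17 18
f 16 18 12
f 17 9 19
f 17 19 18
f 18 19 20
f 18 20 12
f 19 9 21
f 19 21 20
f 20 21 22
f 20 22 12
f 21 9 23
f 21 23 22
f 22 23 24
f 22 24 12
f 23 9 25
f 23 25 24
f 24 25 26
f 24 26 12
f 25 9 27
f 25 27 26
f 26 27 28
f 26 28 12
f 27 9 29
f 27 29 28
f 28 29 30
f 28 30 12
f 29 9 31
f 29 31 30
f 30 31 32
f 30 32 12
f 31 9 33
f 31 33 32
f 32 33 34
f 32 34 12
f 33 9 35
f 33 35 34
f 34 35 36
f 34 36 12
f 35 9 37
f 35 37 36
f 36 37 38
f 36 38 12
f 37 9 39
f 37 39 38
f 38 39 40
f 38 40 12
f 39 9 41
f 39 41 40
f 40 41 42
f 40 42 12
f 41 9 10
f 41 10 42
f 42 10 11
f 42 11 12



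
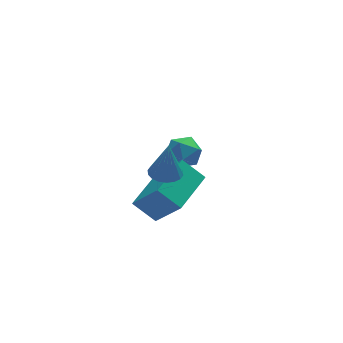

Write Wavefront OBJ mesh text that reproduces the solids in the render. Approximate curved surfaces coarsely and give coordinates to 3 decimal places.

v -2.705 -2.177 -2.447
v -3.333 -1.635 -1.804
v -3.276 -1.282 -3.761
v -3.904 -0.739 -3.118
v -1.456 -1.021 -2.202
v -2.084 -0.478 -1.559
v -2.027 -0.125 -3.516
v -2.655 0.417 -2.873
v -3.506 -2.996 0.337
v -3.141 -2.573 0.309
v -3.394 -3.004 1.663
v -3.36 -2.456 0.328
v -3.608 -2.445 0.349
v -3.836 -2.544 0.368
v -3.999 -2.733 0.381
v -4.064 -2.973 0.385
v -4.019 -3.218 0.38
v -3.872 -3.419 0.366
v -3.653 -3.536 0.347
v -3.405 -3.547 0.325
v -3.177 -3.448 0.307
v -3.014 -3.26 0.294
v -2.949 -3.019 0.29
v -2.994 -2.774 0.295
v -2.033 0.777 -1.554
v -1.519 0.855 -2.013
v -2.001 -0.335 -1.707
v -1.487 -0.257 -2.166
v -1.373 -0.13 -1.494
v -1.393 0.558 -1.399
v -2.127 -0.038 -2.321
v -2.147 0.65 -2.226
v -1.577 0.352 -2.487
v -1.111 0.295 -1.976
v -2.409 0.225 -1.744
v -1.943 0.168 -1.233
f 2 4 1
f 5 2 1
f 1 4 3
f 3 5 1
f 2 8 4
f 6 2 5
f 6 8 2
f 4 8 3
f 7 5 3
f 3 8 7
f 7 6 5
f 8 6 7
f 10 9 12
f 10 12 11
f 12 9 13
f 12 13 11
f 13 9 14
f 13 14 11
f 14 9 15
f 14 15 11
f 15 9 16
f 15 16 11
f 16 9 17
f 16 17 11
f 17 9 18
f 17 18 11
f 18 9 19
f 18 19 11
f 19 9 20
f 19 20 11
f 20 9 21
f 20 21 11
f 21 9 22
f 21 22 11
f 22 9 23
f 22 23 11
f 23 9 24
f 23 24 11
f 24 9 10
f 24 10 11
f 25 36 30
f 25 30 26
f 25 26 32
f 25 32 35
f 25 35 36
f 26 30 34
f 30 36 29
f 36 35 27
f 35 32 31
f 32 26 33
f 28 34 29
f 28 29 27
f 28 27 31
f 28 31 33
f 28 33 34
f 29 34 30
f 27 29 36
f 31 27 35
f 33 31 32
f 34 33 26



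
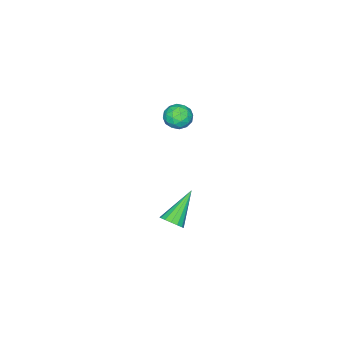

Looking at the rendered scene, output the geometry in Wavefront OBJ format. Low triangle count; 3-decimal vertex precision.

v 2.448 -0.53 2.606
v 2.749 -0.145 3.238
v 3.551 -0.335 1.962
v 3.852 0.05 2.594
v 3.724 -0.738 2.63
v 3.042 -0.858 3.029
v 3.258 0.378 2.171
v 2.576 0.258 2.57
v 3.25 0.417 2.969
v 3.537 -0.273 3.253
v 2.763 -0.207 1.947
v 3.05 -0.897 2.231
v 2.501 -0.355 2.979
v 3.799 -0.125 2.221
v 3.723 -0.588 2.243
v 3.9 -0.362 2.614
v 2.673 -0.774 2.856
v 2.85 -0.547 3.227
v 3.424 -0.896 2.87
v 3.45 0.067 1.973
v 3.627 0.294 2.344
v 2.4 -0.118 2.586
v 2.577 0.108 2.957
v 2.876 0.416 2.33
v 2.973 0.202 3.192
v 3.621 0.317 2.813
v 3.272 0.509 2.565
v 2.871 0.438 2.799
v 3.142 -0.203 3.359
v 3.79 -0.089 2.98
v 3.715 -0.552 3.002
v 3.314 -0.623 3.236
v 3.436 0.127 3.201
v 2.51 -0.391 2.22
v 3.158 -0.277 1.841
v 2.986 0.143 1.964
v 2.585 0.072 2.198
v 2.679 -0.797 2.387
v 3.327 -0.682 2.008
v 3.429 -0.918 2.401
v 3.028 -0.989 2.635
v 2.864 -0.607 1.999
v 4.558 0.415 -4.459
v 4.963 0.693 -3.988
v 2.902 0.425 -3.041
v 4.819 0.966 -4.157
v 4.606 1.092 -4.407
v 4.38 1.036 -4.671
v 4.201 0.814 -4.878
v 4.119 0.486 -4.973
v 4.154 0.138 -4.93
v 4.297 -0.135 -4.76
v 4.51 -0.261 -4.51
v 4.736 -0.206 -4.246
v 4.915 0.016 -4.039
v 4.998 0.345 -3.945
f 1 38 17
f 38 12 41
f 17 41 6
f 38 41 17
f 1 17 13
f 17 6 18
f 13 18 2
f 17 18 13
f 1 13 22
f 13 2 23
f 22 23 8
f 13 23 22
f 1 22 34
f 22 8 37
f 34 37 11
f 22 37 34
f 1 34 38
f 34 11 42
f 38 42 12
f 34 42 38
f 2 18 29
f 18 6 32
f 29 32 10
f 18 32 29
f 6 41 19
f 41 12 40
f 19 40 5
f 41 40 19
f 12 42 39
f 42 11 35
f 39 35 3
f 42 35 39
f 11 37 36
f 37 8 24
f 36 24 7
f 37 24 36
f 8 23 28
f 23 2 25
f 28 25 9
f 23 25 28
f 4 30 16
f 30 10 31
f 16 31 5
f 30 31 16
f 4 16 14
f 16 5 15
f 14 15 3
f 16 15 14
f 4 14 21
f 14 3 20
f 21 20 7
f 14 20 21
f 4 21 26
f 21 7 27
f 26 27 9
f 21 27 26
f 4 26 30
f 26 9 33
f 30 33 10
f 26 33 30
f 5 31 19
f 31 10 32
f 19 32 6
f 31 32 19
f 3 15 39
f 15 5 40
f 39 40 12
f 15 40 39
f 7 20 36
f 20 3 35
f 36 35 11
f 20 35 36
f 9 27 28
f 27 7 24
f 28 24 8
f 27 24 28
f 10 33 29
f 33 9 25
f 29 25 2
f 33 25 29
f 44 43 46
f 44 46 45
f 46 43 47
f 46 47 45
f 47 43 48
f 47 48 45
f 48 43 49
f 48 49 45
f 49 43 50
f 49 50 45
f 50 43 51
f 50 51 45
f 51 43 52
f 51 52 45
f 52 43 53
f 52 53 45
f 53 43 54
f 53 54 45
f 54 43 55
f 54 55 45
f 55 43 56
f 55 56 45
f 56 43 44
f 56 44 45



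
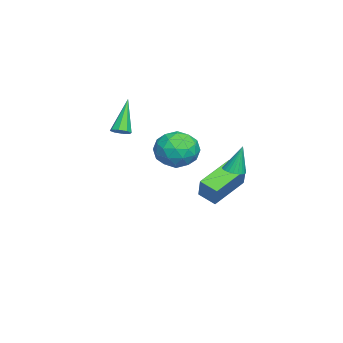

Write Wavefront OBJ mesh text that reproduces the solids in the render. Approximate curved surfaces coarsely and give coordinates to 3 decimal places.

v -1.792 0.381 0.771
v -1.161 0.114 1.636
v -2.659 -1.174 0.924
v -2.028 -1.441 1.789
v -2.769 -0.627 1.876
v -2.233 0.334 1.782
v -1.587 -1.394 0.778
v -1.051 -0.433 0.684
v -1.034 -0.983 1.641
v -1.764 -0.509 2.32
v -2.056 -0.551 0.24
v -2.786 -0.077 0.919
v -1.401 0.384 1.19
v -2.419 -1.444 1.37
v -2.855 -0.966 1.421
v -2.484 -1.122 1.93
v -2.031 0.513 1.276
v -1.66 0.356 1.785
v -2.605 -0.079 1.926
v -2.16 -1.416 0.775
v -1.789 -1.573 1.284
v -1.336 0.062 0.63
v -0.965 -0.094 1.139
v -1.215 -0.981 0.634
v -0.955 -0.418 1.702
v -1.464 -1.332 1.791
v -1.205 -1.304 1.197
v -0.89 -0.739 1.142
v -1.384 -0.139 2.101
v -1.894 -1.053 2.19
v -2.329 -0.575 2.242
v -2.014 -0.01 2.186
v -1.31 -0.784 2.103
v -1.926 -0.007 0.37
v -2.436 -0.921 0.459
v -1.806 -1.05 0.374
v -1.491 -0.485 0.318
v -2.356 0.272 0.769
v -2.865 -0.642 0.858
v -2.93 -0.321 1.418
v -2.615 0.244 1.363
v -2.51 -0.276 0.457
v -1.183 1.317 -1.656
v -1.557 0.511 -1.268
v -2.639 2.377 -0.858
v -3.013 1.571 -0.47
v -0.427 1.509 -0.53
v -0.801 0.703 -0.142
v -1.883 2.569 0.268
v -2.257 1.763 0.656
v -2.627 -3.202 1.924
v -2.348 -3.56 2.135
v -3.713 -3.078 3.576
v -2.21 -3.209 2.2
v -2.316 -2.854 2.103
v -2.605 -2.703 1.902
v -2.906 -2.845 1.714
v -3.045 -3.196 1.649
v -2.938 -3.551 1.746
v -2.65 -3.701 1.947
v 3.041 2.739 2.238
v 3.502 2.957 2.218
v 2.939 3.081 3.582
v 3.384 3.11 2.17
v 3.214 3.207 2.133
v 3.018 3.233 2.111
v 2.826 3.183 2.109
v 2.666 3.066 2.127
v 2.563 2.9 2.161
v 2.533 2.708 2.208
v 2.58 2.522 2.259
v 2.697 2.369 2.306
v 2.867 2.272 2.344
v 3.063 2.246 2.365
v 3.256 2.295 2.367
v 3.416 2.412 2.35
v 3.519 2.579 2.315
v 3.549 2.77 2.269
f 1 38 17
f 38 12 41
f 17 41 6
f 38 41 17
f 1 17 13
f 17 6 18
f 13 18 2
f 17 18 13
f 1 13 22
f 13 2 23
f 22 23 8
f 13 23 22
f 1 22 34
f 22 8 37
f 34 37 11
f 22 37 34
f 1 34 38
f 34 11 42
f 38 42 12
f 34 42 38
f 2 18 29
f 18 6 32
f 29 32 10
f 18 32 29
f 6 41 19
f 41 12 40
f 19 40 5
f 41 40 19
f 12 42 39
f 42 11 35
f 39 35 3
f 42 35 39
f 11 37 36
f 37 8 24
f 36 24 7
f 37 24 36
f 8 23 28
f 23 2 25
f 28 25 9
f 23 25 28
f 4 30 16
f 30 10 31
f 16 31 5
f 30 31 16
f 4 16 14
f 16 5 15
f 14 15 3
f 16 15 14
f 4 14 21
f 14 3 20
f 21 20 7
f 14 20 21
f 4 21 26
f 21 7 27
f 26 27 9
f 21 27 26
f 4 26 30
f 26 9 33
f 30 33 10
f 26 33 30
f 5 31 19
f 31 10 32
f 19 32 6
f 31 32 19
f 3 15 39
f 15 5 40
f 39 40 12
f 15 40 39
f 7 20 36
f 20 3 35
f 36 35 11
f 20 35 36
f 9 27 28
f 27 7 24
f 28 24 8
f 27 24 28
f 10 33 29
f 33 9 25
f 29 25 2
f 33 25 29
f 44 46 43
f 47 44 43
f 43 46 45
f 45 47 43
f 44 50 46
f 48 44 47
f 48 50 44
f 46 50 45
f 49 47 45
f 45 50 49
f 49 48 47
f 50 48 49
f 52 51 54
f 52 54 53
f 54 51 55
f 54 55 53
f 55 51 56
f 55 56 53
f 56 51 57
f 56 57 53
f 57 51 58
f 57 58 53
f 58 51 59
f 58 59 53
f 59 51 60
f 59 60 53
f 60 51 52
f 60 52 53
f 62 61 64
f 62 64 63
f 64 61 65
f 64 65 63
f 65 61 66
f 65 66 63
f 66 61 67
f 66 67 63
f 67 61 68
f 67 68 63
f 68 61 69
f 68 69 63
f 69 61 70
f 69 70 63
f 70 61 71
f 70 71 63
f 71 61 72
f 71 72 63
f 72 61 73
f 72 73 63
f 73 61 74
f 73 74 63
f 74 61 75
f 74 75 63
f 75 61 76
f 75 76 63
f 76 61 77
f 76 77 63
f 77 61 78
f 77 78 63
f 78 61 62
f 78 62 63



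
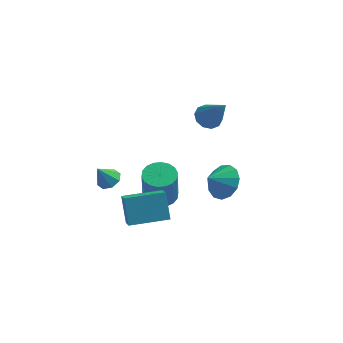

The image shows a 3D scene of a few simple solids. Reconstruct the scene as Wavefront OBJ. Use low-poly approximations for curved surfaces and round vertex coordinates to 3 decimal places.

v 3.425 -2.844 2.138
v 3.968 -2.588 2.874
v 2.775 -3.376 2.802
v 3.598 -2.205 2.818
v 3.173 -2.025 2.547
v 2.828 -2.105 2.146
v 2.672 -2.42 1.742
v 2.755 -2.87 1.464
v 3.051 -3.311 1.4
v 3.465 -3.605 1.57
v 3.866 -3.657 1.92
v 4.127 -3.451 2.34
v 4.165 -3.053 2.695
v -1.743 -3.126 1.768
v -1.254 -2.914 2.065
v -2.197 -3.434 2.732
v -1.586 -2.59 2.012
v -2.01 -2.58 1.816
v -2.277 -2.89 1.591
v -2.231 -3.338 1.47
v -1.899 -3.663 1.523
v -1.476 -3.673 1.719
v -1.209 -3.362 1.944
v 0.127 -0.545 -1.418
v 0.958 -0.659 -1.463
v 1.004 -1.07 0.432
v 0.173 -0.955 0.478
v 0.928 -0.295 -1.383
v 0.975 -0.706 0.512
v 0.74 0.02 -1.311
v 0.786 -0.391 0.585
v 0.43 0.222 -1.259
v 0.477 -0.188 0.636
v 0.06 0.273 -1.239
v 0.107 -0.137 0.657
v -0.296 0.162 -1.254
v -0.25 -0.248 0.641
v -0.569 -0.089 -1.302
v -0.523 -0.5 0.594
v -0.704 -0.43 -1.372
v -0.658 -0.841 0.523
v -0.675 -0.794 -1.452
v -0.628 -1.205 0.443
v -0.486 -1.109 -1.525
v -0.44 -1.52 0.371
v -0.177 -1.312 -1.576
v -0.13 -1.722 0.319
v 0.193 -1.363 -1.597
v 0.24 -1.773 0.299
v 0.55 -1.252 -1.581
v 0.596 -1.662 0.314
v 0.823 -1 -1.534
v 0.869 -1.411 0.362
v 1.927 2.207 2.306
v 2.472 1.982 1.892
v 2.853 1.413 3.954
v 2.568 2.392 2.035
v 2.42 2.732 2.282
v 2.084 2.871 2.538
v 1.688 2.756 2.706
v 1.383 2.432 2.72
v 1.286 2.022 2.577
v 1.434 1.683 2.33
v 1.771 1.544 2.074
v 2.167 1.658 1.907
v -0.773 -4.172 -0.29
v -0.515 -4.825 0.171
v -1.117 -3.447 0.93
v -0.859 -4.101 1.391
v 0.979 -3.439 -0.231
v 1.237 -4.093 0.23
v 0.635 -2.715 0.989
v 0.893 -3.368 1.45
f 2 1 4
f 2 4 3
f 4 1 5
f 4 5 3
f 5 1 6
f 5 6 3
f 6 1 7
f 6 7 3
f 7 1 8
f 7 8 3
f 8 1 9
f 8 9 3
f 9 1 10
f 9 10 3
f 10 1 11
f 10 11 3
f 11 1 12
f 11 12 3
f 12 1 13
f 12 13 3
f 13 1 2
f 13 2 3
f 15 14 17
f 15 17 16
f 17 14 18
f 17 18 16
f 18 14 19
f 18 19 16
f 19 14 20
f 19 20 16
f 20 14 21
f 20 21 16
f 21 14 22
f 21 22 16
f 22 14 23
f 22 23 16
f 23 14 15
f 23 15 16
f 25 24 28
f 25 28 26
f 26 28 29
f 26 29 27
f 28 24 30
f 28 30 29
f 29 30 31
f 29 31 27
f 30 24 32
f 30 32 31
f 31 32 33
f 31 33 27
f 32 24 34
f 32 34 33
f 33 34 35
f 33 35 27
f 34 24 36
f 34 36 35
f 35 36 37
f 35 37 27
f 36 24 38
f 36 38 37
f 37 38 39
f 37 39 27
f 38 24 40
f 38 40 39
f 39 40 41
f 39 41 27
f 40 24 42
f 40 42 41
f 41 42 43
f 41 43 27
f 42 24 44
f 42 44 43
f 43 44 45
f 43 45 27
f 44 24 46
f 44 46 45
f 45 46 47
f 45 47 27
f 46 24 48
f 46 48 47
f 47 48 49
f 47 49 27
f 48 24 50
f 48 50 49
f 49 50 51
f 49 51 27
f 50 24 52
f 50 52 51
f 51 52 53
f 51 53 27
f 52 24 25
f 52 25 53
f 53 25 26
f 53 26 27
f 55 54 57
f 55 57 56
f 57 54 58
f 57 58 56
f 58 54 59
f 58 59 56
f 59 54 60
f 59 60 56
f 60 54 61
f 60 61 56
f 61 54 62
f 61 62 56
f 62 54 63
f 62 63 56
f 63 54 64
f 63 64 56
f 64 54 65
f 64 65 56
f 65 54 55
f 65 55 56
f 67 69 66
f 70 67 66
f 66 69 68
f 68 70 66
f 67 73 69
f 71 67 70
f 71 73 67
f 69 73 68
f 72 70 68
f 68 73 72
f 72 71 70
f 73 71 72



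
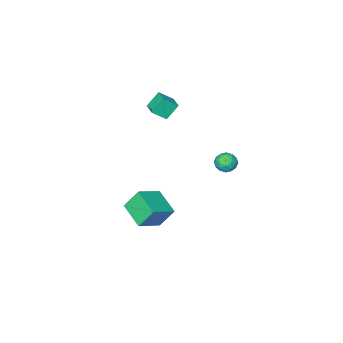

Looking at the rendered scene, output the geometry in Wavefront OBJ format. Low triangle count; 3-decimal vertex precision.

v -1.155 0.64 -3.998
v -1.353 -1.08 -3.377
v 0.419 0.742 -3.216
v 0.221 -0.979 -2.595
v -0.481 0.099 -5.285
v -0.679 -1.622 -4.664
v 1.093 0.2 -4.503
v 0.895 -1.52 -3.882
v -4.062 2.801 0.306
v -3.439 2.934 0.653
v -3.641 1.766 -0.053
v -3.018 1.899 0.294
v -3.625 1.775 0.672
v -3.885 2.415 0.894
v -3.195 2.285 -0.294
v -3.455 2.925 -0.072
v -2.903 2.615 0.282
v -3.169 2.3 0.879
v -3.911 2.4 -0.279
v -4.177 2.085 0.318
v -3.787 2.959 0.511
v -3.293 1.741 0.089
v -3.649 1.669 0.311
v -3.283 1.747 0.515
v -4.05 2.653 0.653
v -3.683 2.731 0.857
v -3.793 2.05 0.868
v -3.397 1.969 -0.257
v -3.03 2.047 -0.053
v -3.797 2.953 0.085
v -3.431 3.031 0.289
v -3.287 2.65 -0.268
v -3.106 2.849 0.497
v -2.859 2.241 0.286
v -2.963 2.468 -0.06
v -3.116 2.844 0.071
v -3.262 2.664 0.848
v -3.015 2.055 0.637
v -3.372 1.983 0.859
v -3.524 2.359 0.99
v -2.947 2.476 0.63
v -4.065 2.645 -0.037
v -3.818 2.036 -0.248
v -3.556 2.341 -0.39
v -3.708 2.717 -0.259
v -4.221 2.459 0.314
v -3.974 1.851 0.103
v -3.964 1.856 0.529
v -4.117 2.232 0.66
v -4.133 2.224 -0.03
v -2.317 -2.128 2.566
v -3.062 -1.986 3.496
v -1.924 -1.124 2.728
v -2.669 -0.983 3.659
v -1.551 -2.537 3.241
v -2.296 -2.396 4.172
v -1.158 -1.534 3.404
v -1.903 -1.392 4.334
f 2 4 1
f 5 2 1
f 1 4 3
f 3 5 1
f 2 8 4
f 6 2 5
f 6 8 2
f 4 8 3
f 7 5 3
f 3 8 7
f 7 6 5
f 8 6 7
f 9 46 25
f 46 20 49
f 25 49 14
f 46 49 25
f 9 25 21
f 25 14 26
f 21 26 10
f 25 26 21
f 9 21 30
f 21 10 31
f 30 31 16
f 21 31 30
f 9 30 42
f 30 16 45
f 42 45 19
f 30 45 42
f 9 42 46
f 42 19 50
f 46 50 20
f 42 50 46
f 10 26 37
f 26 14 40
f 37 40 18
f 26 40 37
f 14 49 27
f 49 20 48
f 27 48 13
f 49 48 27
f 20 50 47
f 50 19 43
f 47 43 11
f 50 43 47
f 19 45 44
f 45 16 32
f 44 32 15
f 45 32 44
f 16 31 36
f 31 10 33
f 36 33 17
f 31 33 36
f 12 38 24
f 38 18 39
f 24 39 13
f 38 39 24
f 12 24 22
f 24 13 23
f 22 23 11
f 24 23 22
f 12 22 29
f 22 11 28
f 29 28 15
f 22 28 29
f 12 29 34
f 29 15 35
f 34 35 17
f 29 35 34
f 12 34 38
f 34 17 41
f 38 41 18
f 34 41 38
f 13 39 27
f 39 18 40
f 27 40 14
f 39 40 27
f 11 23 47
f 23 13 48
f 47 48 20
f 23 48 47
f 15 28 44
f 28 11 43
f 44 43 19
f 28 43 44
f 17 35 36
f 35 15 32
f 36 32 16
f 35 32 36
f 18 41 37
f 41 17 33
f 37 33 10
f 41 33 37
f 52 54 51
f 55 52 51
f 51 54 53
f 53 55 51
f 52 58 54
f 56 52 55
f 56 58 52
f 54 58 53
f 57 55 53
f 53 58 57
f 57 56 55
f 58 56 57



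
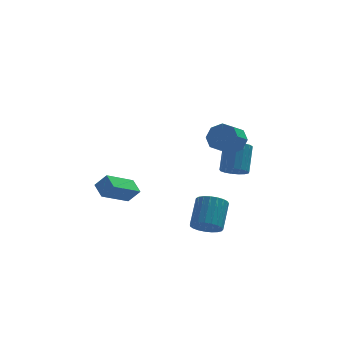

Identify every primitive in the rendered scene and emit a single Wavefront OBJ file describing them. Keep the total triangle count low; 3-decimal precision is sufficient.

v 3.787 1.883 -1.02
v 4.41 1.344 -0.739
v 4.775 2.558 0.781
v 4.153 3.097 0.5
v 4.611 1.603 -0.995
v 4.976 2.818 0.526
v 4.624 1.927 -1.257
v 4.989 3.141 0.264
v 4.445 2.241 -1.464
v 4.81 3.455 0.057
v 4.115 2.472 -1.57
v 4.48 3.687 -0.049
v 3.711 2.569 -1.55
v 4.076 3.783 -0.029
v 3.324 2.508 -1.408
v 3.689 3.723 0.112
v 3.043 2.304 -1.178
v 3.408 3.519 0.343
v 2.933 2.004 -0.912
v 3.298 3.218 0.609
v 3.018 1.676 -0.67
v 3.384 2.89 0.85
v 3.28 1.395 -0.509
v 3.645 2.609 1.012
v 3.658 1.226 -0.465
v 4.023 2.44 1.056
v 4.066 1.207 -0.548
v 4.431 2.422 0.973
v 1.64 -2.417 -3.269
v 2.313 -2.097 -3.858
v 2.814 -0.684 -2.52
v 2.14 -1.003 -1.931
v 2 -1.883 -3.968
v 2.5 -0.469 -2.629
v 1.624 -1.761 -3.956
v 2.125 -0.347 -2.618
v 1.251 -1.752 -3.826
v 1.752 -0.339 -2.488
v 0.946 -1.858 -3.599
v 1.446 -0.445 -2.261
v 0.76 -2.061 -3.316
v 1.261 -0.648 -1.977
v 0.726 -2.325 -3.024
v 1.227 -0.912 -1.686
v 0.851 -2.606 -2.775
v 1.351 -1.192 -1.436
v 1.112 -2.853 -2.611
v 1.612 -1.439 -1.273
v 1.464 -3.025 -2.561
v 1.964 -1.611 -1.223
v 1.846 -3.092 -2.633
v 2.347 -1.678 -1.295
v 2.193 -3.042 -2.816
v 2.694 -1.628 -1.477
v 2.444 -2.884 -3.077
v 2.945 -1.47 -1.738
v 2.556 -2.645 -3.371
v 3.057 -1.232 -2.032
v 2.51 -2.367 -3.647
v 3.01 -0.953 -2.309
v 3.175 -1.28 3.009
v 3.992 -1.759 3.219
v 3.302 -2.639 3.9
v 2.485 -2.16 3.691
v 3.83 -1.24 3.724
v 3.139 -2.12 4.406
v 3.283 -0.744 3.811
v 2.593 -1.625 4.492
v 2.674 -0.563 3.428
v 1.983 -1.443 4.109
v 2.358 -0.801 2.8
v 1.668 -1.681 3.481
v 2.521 -1.32 2.294
v 1.83 -2.2 2.976
v 3.067 -1.815 2.208
v 2.377 -2.696 2.889
v 3.677 -1.997 2.591
v 2.986 -2.877 3.272
v -2.657 -1.559 -1.383
v -4.207 -2.665 -0.363
v -2.982 -0.667 -0.91
v -4.532 -1.774 0.109
v -1.988 -1.746 -0.569
v -3.538 -2.853 0.45
v -2.313 -0.855 -0.097
v -3.863 -1.961 0.923
f 2 1 5
f 2 5 3
f 3 5 6
f 3 6 4
f 5 1 7
f 5 7 6
f 6 7 8
f 6 8 4
f 7 1 9
f 7 9 8
f 8 9 10
f 8 10 4
f 9 1 11
f 9 11 10
f 10 11 12
f 10 12 4
f 11 1 13
f 11 13 12
f 12 13 14
f 12 14 4
f 13 1 15
f 13 15 14
f 14 15 16
f 14 16 4
f 15 1 17
f 15 17 16
f 16 17 18
f 16 18 4
f 17 1 19
f 17 19 18
f 18 19 20
f 18 20 4
f 19 1 21
f 19 21 20
f 20 21 22
f 20 22 4
f 21 1 23
f 21 23 22
f 22 23 24
f 22 24 4
f 23 1 25
f 23 25 24
f 24 25 26
f 24 26 4
f 25 1 27
f 25 27 26
f 26 27 28
f 26 28 4
f 27 1 2
f 27 2 28
f 28 2 3
f 28 3 4
f 30 29 33
f 30 33 31
f 31 33 34
f 31 34 32
f 33 29 35
f 33 35 34
f 34 35 36
f 34 36 32
f 35 29 37
f 35 37 36
f 36 37 38
f 36 38 32
f 37 29 39
f 37 39 38
f 38 39 40
f 38 40 32
f 39 29 41
f 39 41 40
f 40 41 42
f 40 42 32
f 41 29 43
f 41 43 42
f 42 43 44
f 42 44 32
f 43 29 45
f 43 45 44
f 44 45 46
f 44 46 32
f 45 29 47
f 45 47 46
f 46 47 48
f 46 48 32
f 47 29 49
f 47 49 48
f 48 49 50
f 48 50 32
f 49 29 51
f 49 51 50
f 50 51 52
f 50 52 32
f 51 29 53
f 51 53 52
f 52 53 54
f 52 54 32
f 53 29 55
f 53 55 54
f 54 55 56
f 54 56 32
f 55 29 57
f 55 57 56
f 56 57 58
f 56 58 32
f 57 29 59
f 57 59 58
f 58 59 60
f 58 60 32
f 59 29 30
f 59 30 60
f 60 30 31
f 60 31 32
f 62 61 65
f 62 65 63
f 63 65 66
f 63 66 64
f 65 61 67
f 65 67 66
f 66 67 68
f 66 68 64
f 67 61 69
f 67 69 68
f 68 69 70
f 68 70 64
f 69 61 71
f 69 71 70
f 70 71 72
f 70 72 64
f 71 61 73
f 71 73 72
f 72 73 74
f 72 74 64
f 73 61 75
f 73 75 74
f 74 75 76
f 74 76 64
f 75 61 77
f 75 77 76
f 76 77 78
f 76 78 64
f 77 61 62
f 77 62 78
f 78 62 63
f 78 63 64
f 80 82 79
f 83 80 79
f 79 82 81
f 81 83 79
f 80 86 82
f 84 80 83
f 84 86 80
f 82 86 81
f 85 83 81
f 81 86 85
f 85 84 83
f 86 84 85



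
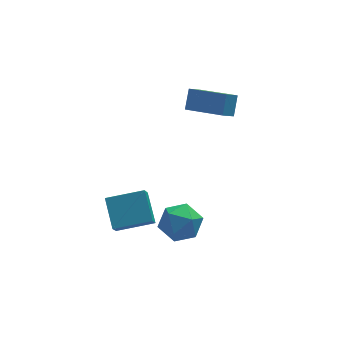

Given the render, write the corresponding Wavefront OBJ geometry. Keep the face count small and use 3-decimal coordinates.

v -0.936 4.126 2.197
v -0.604 4.725 3.006
v -0.351 4.446 1.72
v -0.019 5.045 2.529
v 0.299 2.695 2.751
v 0.631 3.294 3.56
v 0.884 3.015 2.274
v 1.216 3.614 3.083
v -3.072 0.599 -2.087
v -2.524 1.373 -1.684
v -1.676 -0.293 -2.276
v -1.128 0.481 -1.873
v -1.772 -0.059 -1.277
v -2.635 0.492 -1.16
v -1.565 0.588 -2.8
v -2.428 1.139 -2.683
v -1.592 1.366 -2.124
v -1.72 0.966 -1.183
v -2.48 0.114 -2.777
v -2.608 -0.286 -1.836
v -4.507 2.089 -3.486
v -4.796 1.464 -2.642
v -4.522 3.354 -2.556
v -4.811 2.728 -1.711
v -2.849 1.832 -3.109
v -3.138 1.206 -2.264
v -2.864 3.096 -2.178
v -3.153 2.471 -1.334
f 2 4 1
f 5 2 1
f 1 4 3
f 3 5 1
f 2 8 4
f 6 2 5
f 6 8 2
f 4 8 3
f 7 5 3
f 3 8 7
f 7 6 5
f 8 6 7
f 9 20 14
f 9 14 10
f 9 10 16
f 9 16 19
f 9 19 20
f 10 14 18
f 14 20 13
f 20 19 11
f 19 16 15
f 16 10 17
f 12 18 13
f 12 13 11
f 12 11 15
f 12 15 17
f 12 17 18
f 13 18 14
f 11 13 20
f 15 11 19
f 17 15 16
f 18 17 10
f 22 24 21
f 25 22 21
f 21 24 23
f 23 25 21
f 22 28 24
f 26 22 25
f 26 28 22
f 24 28 23
f 27 25 23
f 23 28 27
f 27 26 25
f 28 26 27



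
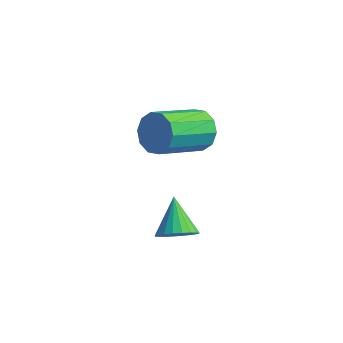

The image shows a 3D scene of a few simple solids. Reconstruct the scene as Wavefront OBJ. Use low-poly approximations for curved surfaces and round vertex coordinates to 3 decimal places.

v 2.097 0.513 -2.098
v 2.668 0.634 -1.812
v 1.543 1.387 -1.362
v 2.67 0.809 -2.018
v 2.573 0.933 -2.238
v 2.394 0.984 -2.433
v 2.164 0.954 -2.571
v 1.922 0.847 -2.627
v 1.71 0.683 -2.592
v 1.565 0.489 -2.471
v 1.512 0.3 -2.285
v 1.561 0.147 -2.068
v 1.702 0.058 -1.855
v 1.911 0.047 -1.685
v 2.153 0.117 -1.586
v 2.385 0.255 -1.575
v 2.567 0.438 -1.655
v 0.784 4.53 -1.434
v 1.219 4.683 -0.855
v 0.51 3.184 0.073
v 0.076 3.03 -0.506
v 0.823 4.905 -0.797
v 0.115 3.406 0.13
v 0.413 4.984 -0.983
v -0.296 3.485 -0.056
v 0.144 4.889 -1.341
v -0.564 3.39 -0.413
v 0.12 4.657 -1.735
v -0.588 3.158 -0.807
v 0.35 4.376 -2.013
v -0.359 2.877 -1.085
v 0.745 4.154 -2.07
v 0.037 2.655 -1.143
v 1.156 4.075 -1.884
v 0.447 2.576 -0.957
v 1.424 4.17 -1.527
v 0.716 2.671 -0.599
v 1.448 4.402 -1.133
v 0.74 2.903 -0.205
f 2 1 4
f 2 4 3
f 4 1 5
f 4 5 3
f 5 1 6
f 5 6 3
f 6 1 7
f 6 7 3
f 7 1 8
f 7 8 3
f 8 1 9
f 8 9 3
f 9 1 10
f 9 10 3
f 10 1 11
f 10 11 3
f 11 1 12
f 11 12 3
f 12 1 13
f 12 13 3
f 13 1 14
f 13 14 3
f 14 1 15
f 14 15 3
f 15 1 16
f 15 16 3
f 16 1 17
f 16 17 3
f 17 1 2
f 17 2 3
f 19 18 22
f 19 22 20
f 20 22 23
f 20 23 21
f 22 18 24
f 22 24 23
f 23 24 25
f 23 25 21
f 24 18 26
f 24 26 25
f 25 26 27
f 25 27 21
f 26 18 28
f 26 28 27
f 27 28 29
f 27 29 21
f 28 18 30
f 28 30 29
f 29 30 31
f 29 31 21
f 30 18 32
f 30 32 31
f 31 32 33
f 31 33 21
f 32 18 34
f 32 34 33
f 33 34 35
f 33 35 21
f 34 18 36
f 34 36 35
f 35 36 37
f 35 37 21
f 36 18 38
f 36 38 37
f 37 38 39
f 37 39 21
f 38 18 19
f 38 19 39
f 39 19 20
f 39 20 21



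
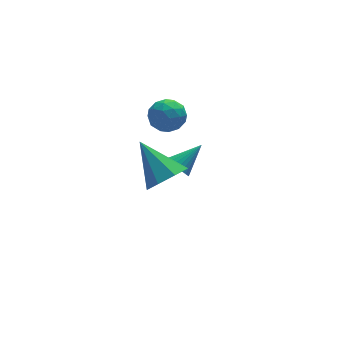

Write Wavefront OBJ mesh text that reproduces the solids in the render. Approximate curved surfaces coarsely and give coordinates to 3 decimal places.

v 0.53 2.757 1.363
v 0.857 2.369 0.815
v 0.323 1.731 1.965
v 0.65 1.343 1.417
v 1.059 1.788 1.854
v 1.187 2.423 1.482
v -0.007 1.677 1.298
v 0.121 2.312 0.926
v 0.524 1.702 0.774
v 1.184 1.771 1.118
v -0.004 2.329 1.662
v 0.656 2.398 2.006
v 0.712 2.653 1.036
v 0.468 1.447 1.744
v 0.709 1.708 2.001
v 0.901 1.481 1.679
v 0.906 2.685 1.428
v 1.098 2.457 1.106
v 1.217 2.115 1.717
v 0.082 1.643 1.674
v 0.274 1.415 1.352
v 0.279 2.619 1.101
v 0.471 2.392 0.779
v -0.037 1.985 1.063
v 0.708 2.033 0.69
v 0.586 1.43 1.044
v 0.2 1.627 0.974
v 0.276 1.999 0.755
v 1.096 2.074 0.892
v 0.974 1.47 1.246
v 1.215 1.732 1.503
v 1.29 2.105 1.284
v 0.9 1.681 0.868
v 0.206 2.63 1.534
v 0.084 2.026 1.888
v -0.11 1.995 1.496
v -0.035 2.368 1.277
v 0.594 2.67 1.736
v 0.472 2.067 2.09
v 0.904 2.101 2.025
v 0.98 2.473 1.806
v 0.28 2.419 1.912
v -0.559 -1.575 1.245
v 0.249 -1.307 1.367
v -1.141 -0.325 2.355
v -0.046 -0.999 0.865
v -0.641 -1.029 0.586
v -1.189 -1.378 0.693
v -1.367 -1.843 1.123
v -1.073 -2.151 1.625
v -0.477 -2.122 1.904
v 0.07 -1.772 1.797
v 1.332 3.189 -2.735
v 1.66 2.83 -3.033
v 2.388 3.531 -1.985
v 1.683 3.017 -3.151
v 1.653 3.231 -3.205
v 1.573 3.438 -3.188
v 1.457 3.607 -3.102
v 1.322 3.713 -2.96
v 1.189 3.739 -2.784
v 1.077 3.681 -2.601
v 1.004 3.548 -2.438
v 0.981 3.361 -2.32
v 1.012 3.147 -2.266
v 1.091 2.94 -2.283
v 1.207 2.771 -2.369
v 1.342 2.665 -2.511
v 1.475 2.64 -2.687
v 1.587 2.697 -2.87
f 1 38 17
f 38 12 41
f 17 41 6
f 38 41 17
f 1 17 13
f 17 6 18
f 13 18 2
f 17 18 13
f 1 13 22
f 13 2 23
f 22 23 8
f 13 23 22
f 1 22 34
f 22 8 37
f 34 37 11
f 22 37 34
f 1 34 38
f 34 11 42
f 38 42 12
f 34 42 38
f 2 18 29
f 18 6 32
f 29 32 10
f 18 32 29
f 6 41 19
f 41 12 40
f 19 40 5
f 41 40 19
f 12 42 39
f 42 11 35
f 39 35 3
f 42 35 39
f 11 37 36
f 37 8 24
f 36 24 7
f 37 24 36
f 8 23 28
f 23 2 25
f 28 25 9
f 23 25 28
f 4 30 16
f 30 10 31
f 16 31 5
f 30 31 16
f 4 16 14
f 16 5 15
f 14 15 3
f 16 15 14
f 4 14 21
f 14 3 20
f 21 20 7
f 14 20 21
f 4 21 26
f 21 7 27
f 26 27 9
f 21 27 26
f 4 26 30
f 26 9 33
f 30 33 10
f 26 33 30
f 5 31 19
f 31 10 32
f 19 32 6
f 31 32 19
f 3 15 39
f 15 5 40
f 39 40 12
f 15 40 39
f 7 20 36
f 20 3 35
f 36 35 11
f 20 35 36
f 9 27 28
f 27 7 24
f 28 24 8
f 27 24 28
f 10 33 29
f 33 9 25
f 29 25 2
f 33 25 29
f 44 43 46
f 44 46 45
f 46 43 47
f 46 47 45
f 47 43 48
f 47 48 45
f 48 43 49
f 48 49 45
f 49 43 50
f 49 50 45
f 50 43 51
f 50 51 45
f 51 43 52
f 51 52 45
f 52 43 44
f 52 44 45
f 54 53 56
f 54 56 55
f 56 53 57
f 56 57 55
f 57 53 58
f 57 58 55
f 58 53 59
f 58 59 55
f 59 53 60
f 59 60 55
f 60 53 61
f 60 61 55
f 61 53 62
f 61 62 55
f 62 53 63
f 62 63 55
f 63 53 64
f 63 64 55
f 64 53 65
f 64 65 55
f 65 53 66
f 65 66 55
f 66 53 67
f 66 67 55
f 67 53 68
f 67 68 55
f 68 53 69
f 68 69 55
f 69 53 70
f 69 70 55
f 70 53 54
f 70 54 55



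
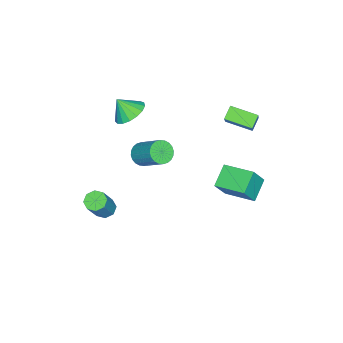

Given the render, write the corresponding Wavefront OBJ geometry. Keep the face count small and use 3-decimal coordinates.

v 2.852 -2.827 -3.113
v 3.345 -3.021 -3.415
v 4.342 -2.987 -1.809
v 3.848 -2.793 -1.507
v 3.313 -2.555 -3.405
v 4.31 -2.521 -1.799
v 3.011 -2.249 -3.224
v 4.007 -2.215 -1.618
v 2.615 -2.281 -2.978
v 3.612 -2.247 -1.372
v 2.358 -2.633 -2.811
v 3.355 -2.599 -1.205
v 2.39 -3.099 -2.821
v 3.387 -3.065 -1.215
v 2.693 -3.405 -3.002
v 3.689 -3.371 -1.396
v 3.088 -3.373 -3.248
v 4.085 -3.339 -1.642
v 1.338 -1.42 0.663
v 1.667 -1.885 1.053
v 2.111 -0.604 2.206
v 1.782 -0.14 1.817
v 1.864 -1.806 0.888
v 2.309 -0.525 2.042
v 1.982 -1.667 0.689
v 2.426 -0.386 1.843
v 2.001 -1.491 0.487
v 2.445 -0.21 1.64
v 1.919 -1.305 0.311
v 2.364 -0.024 1.464
v 1.749 -1.136 0.188
v 2.194 0.145 1.342
v 1.517 -1.01 0.138
v 1.961 0.271 1.292
v 1.257 -0.947 0.168
v 1.701 0.334 1.322
v 1.009 -0.956 0.274
v 1.453 0.325 1.427
v 0.811 -1.035 0.438
v 1.256 0.246 1.592
v 0.694 -1.174 0.637
v 1.138 0.107 1.791
v 0.675 -1.35 0.84
v 1.119 -0.069 1.993
v 0.756 -1.536 1.016
v 1.201 -0.255 2.169
v 0.926 -1.705 1.138
v 1.371 -0.424 2.292
v 1.159 -1.831 1.188
v 1.603 -0.55 2.342
v 1.419 -1.894 1.158
v 1.863 -0.613 2.312
v -2.296 1.476 -4.82
v -3.491 1.456 -4.111
v -2.155 3.217 -4.533
v -3.351 3.197 -3.824
v -1.529 1.203 -3.536
v -2.725 1.183 -2.827
v -1.389 2.944 -3.249
v -2.584 2.924 -2.54
v 0.088 -2.747 2.392
v 0.888 -2.334 2.583
v 0.212 -3.413 3.308
v 0.59 -2.093 2.799
v 0.177 -2 2.922
v -0.256 -2.079 2.924
v -0.61 -2.311 2.803
v -0.805 -2.643 2.589
v -0.795 -2.998 2.329
v -0.583 -3.296 2.084
v -0.217 -3.468 1.909
v 0.218 -3.475 1.845
v 0.624 -3.315 1.906
v 0.907 -3.025 2.078
v 1.002 -2.671 2.322
v -2.871 1.451 1.911
v -1.521 1.997 3.56
v -3.058 2.874 1.593
v -1.708 3.42 3.242
v -2.232 1.42 1.398
v -0.882 1.966 3.047
v -2.419 2.843 1.08
v -1.069 3.389 2.729
f 2 1 5
f 2 5 3
f 3 5 6
f 3 6 4
f 5 1 7
f 5 7 6
f 6 7 8
f 6 8 4
f 7 1 9
f 7 9 8
f 8 9 10
f 8 10 4
f 9 1 11
f 9 11 10
f 10 11 12
f 10 12 4
f 11 1 13
f 11 13 12
f 12 13 14
f 12 14 4
f 13 1 15
f 13 15 14
f 14 15 16
f 14 16 4
f 15 1 17
f 15 17 16
f 16 17 18
f 16 18 4
f 17 1 2
f 17 2 18
f 18 2 3
f 18 3 4
f 20 19 23
f 20 23 21
f 21 23 24
f 21 24 22
f 23 19 25
f 23 25 24
f 24 25 26
f 24 26 22
f 25 19 27
f 25 27 26
f 26 27 28
f 26 28 22
f 27 19 29
f 27 29 28
f 28 29 30
f 28 30 22
f 29 19 31
f 29 31 30
f 30 31 32
f 30 32 22
f 31 19 33
f 31 33 32
f 32 33 34
f 32 34 22
f 33 19 35
f 33 35 34
f 34 35 36
f 34 36 22
f 35 19 37
f 35 37 36
f 36 37 38
f 36 38 22
f 37 19 39
f 37 39 38
f 38 39 40
f 38 40 22
f 39 19 41
f 39 41 40
f 40 41 42
f 40 42 22
f 41 19 43
f 41 43 42
f 42 43 44
f 42 44 22
f 43 19 45
f 43 45 44
f 44 45 46
f 44 46 22
f 45 19 47
f 45 47 46
f 46 47 48
f 46 48 22
f 47 19 49
f 47 49 48
f 48 49 50
f 48 50 22
f 49 19 51
f 49 51 50
f 50 51 52
f 50 52 22
f 51 19 20
f 51 20 52
f 52 20 21
f 52 21 22
f 54 56 53
f 57 54 53
f 53 56 55
f 55 57 53
f 54 60 56
f 58 54 57
f 58 60 54
f 56 60 55
f 59 57 55
f 55 60 59
f 59 58 57
f 60 58 59
f 62 61 64
f 62 64 63
f 64 61 65
f 64 65 63
f 65 61 66
f 65 66 63
f 66 61 67
f 66 67 63
f 67 61 68
f 67 68 63
f 68 61 69
f 68 69 63
f 69 61 70
f 69 70 63
f 70 61 71
f 70 71 63
f 71 61 72
f 71 72 63
f 72 61 73
f 72 73 63
f 73 61 74
f 73 74 63
f 74 61 75
f 74 75 63
f 75 61 62
f 75 62 63
f 77 79 76
f 80 77 76
f 76 79 78
f 78 80 76
f 77 83 79
f 81 77 80
f 81 83 77
f 79 83 78
f 82 80 78
f 78 83 82
f 82 81 80
f 83 81 82



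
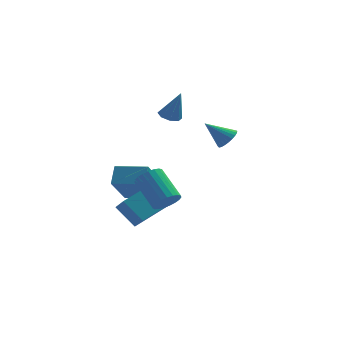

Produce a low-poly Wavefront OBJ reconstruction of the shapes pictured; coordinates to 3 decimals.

v 0.941 -4.252 -2.273
v 1.384 -4.404 -1.78
v 0.642 -3.24 -0.754
v 0.199 -3.088 -1.247
v 1.518 -4.197 -1.918
v 0.776 -3.033 -0.892
v 1.553 -3.999 -2.117
v 0.811 -2.836 -1.091
v 1.482 -3.845 -2.343
v 0.739 -2.682 -1.317
v 1.317 -3.761 -2.557
v 0.574 -2.598 -1.531
v 1.087 -3.762 -2.722
v 0.345 -2.599 -1.696
v 0.832 -3.848 -2.81
v 0.09 -2.685 -1.783
v 0.596 -4.004 -2.804
v -0.146 -2.84 -1.778
v 0.42 -4.202 -2.707
v -0.323 -3.039 -1.68
v 0.333 -4.409 -2.534
v -0.409 -3.246 -1.508
v 0.352 -4.589 -2.317
v -0.39 -3.425 -1.291
v 0.473 -4.71 -2.092
v -0.27 -3.547 -1.066
v 0.675 -4.753 -1.898
v -0.068 -3.589 -0.872
v 0.922 -4.708 -1.769
v 0.18 -3.545 -0.743
v 1.173 -4.585 -1.728
v 0.431 -3.421 -0.701
v -0.708 1.802 -5.069
v -1.351 0.486 -3.468
v -0.524 2.587 -4.35
v -1.166 1.271 -2.749
v 0.786 1.289 -4.891
v 0.144 -0.027 -3.29
v 0.971 2.074 -4.172
v 0.328 0.758 -2.571
v 1.353 1.822 0.167
v 1.903 1.817 -0.019
v 1.847 1.618 1.633
v 1.763 2.225 0.085
v 1.383 2.397 0.237
v 0.986 2.233 0.348
v 0.804 1.828 0.353
v 0.944 1.419 0.249
v 1.324 1.247 0.097
v 1.721 1.412 -0.014
v -0.064 -3.579 -3.728
v -0.877 -3.03 -2.8
v -0.384 -2.538 -4.624
v -1.197 -1.99 -3.696
v 1.597 -2.41 -2.964
v 0.784 -1.862 -2.036
v 1.277 -1.37 -3.86
v 0.464 -0.821 -2.932
v 3.892 0.768 -0.905
v 4.286 0.598 -0.444
v 2.868 0.912 0.025
v 4.318 0.842 -0.447
v 4.285 1.074 -0.519
v 4.192 1.26 -0.65
v 4.053 1.371 -0.82
v 3.89 1.391 -1.003
v 3.727 1.315 -1.171
v 3.589 1.156 -1.298
v 3.497 0.938 -1.366
v 3.465 0.695 -1.363
v 3.498 0.462 -1.29
v 3.592 0.276 -1.159
v 3.73 0.165 -0.989
v 3.894 0.146 -0.807
v 4.057 0.222 -0.639
v 4.195 0.38 -0.512
f 2 1 5
f 2 5 3
f 3 5 6
f 3 6 4
f 5 1 7
f 5 7 6
f 6 7 8
f 6 8 4
f 7 1 9
f 7 9 8
f 8 9 10
f 8 10 4
f 9 1 11
f 9 11 10
f 10 11 12
f 10 12 4
f 11 1 13
f 11 13 12
f 12 13 14
f 12 14 4
f 13 1 15
f 13 15 14
f 14 15 16
f 14 16 4
f 15 1 17
f 15 17 16
f 16 17 18
f 16 18 4
f 17 1 19
f 17 19 18
f 18 19 20
f 18 20 4
f 19 1 21
f 19 21 20
f 20 21 22
f 20 22 4
f 21 1 23
f 21 23 22
f 22 23 24
f 22 24 4
f 23 1 25
f 23 25 24
f 24 25 26
f 24 26 4
f 25 1 27
f 25 27 26
f 26 27 28
f 26 28 4
f 27 1 29
f 27 29 28
f 28 29 30
f 28 30 4
f 29 1 31
f 29 31 30
f 30 31 32
f 30 32 4
f 31 1 2
f 31 2 32
f 32 2 3
f 32 3 4
f 34 36 33
f 37 34 33
f 33 36 35
f 35 37 33
f 34 40 36
f 38 34 37
f 38 40 34
f 36 40 35
f 39 37 35
f 35 40 39
f 39 38 37
f 40 38 39
f 42 41 44
f 42 44 43
f 44 41 45
f 44 45 43
f 45 41 46
f 45 46 43
f 46 41 47
f 46 47 43
f 47 41 48
f 47 48 43
f 48 41 49
f 48 49 43
f 49 41 50
f 49 50 43
f 50 41 42
f 50 42 43
f 52 54 51
f 55 52 51
f 51 54 53
f 53 55 51
f 52 58 54
f 56 52 55
f 56 58 52
f 54 58 53
f 57 55 53
f 53 58 57
f 57 56 55
f 58 56 57
f 60 59 62
f 60 62 61
f 62 59 63
f 62 63 61
f 63 59 64
f 63 64 61
f 64 59 65
f 64 65 61
f 65 59 66
f 65 66 61
f 66 59 67
f 66 67 61
f 67 59 68
f 67 68 61
f 68 59 69
f 68 69 61
f 69 59 70
f 69 70 61
f 70 59 71
f 70 71 61
f 71 59 72
f 71 72 61
f 72 59 73
f 72 73 61
f 73 59 74
f 73 74 61
f 74 59 75
f 74 75 61
f 75 59 76
f 75 76 61
f 76 59 60
f 76 60 61

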